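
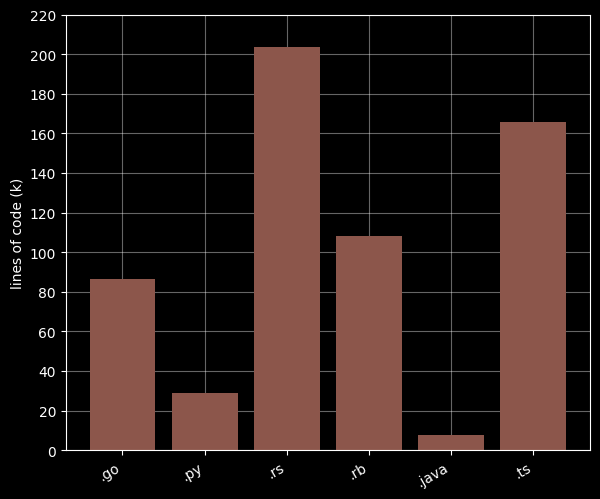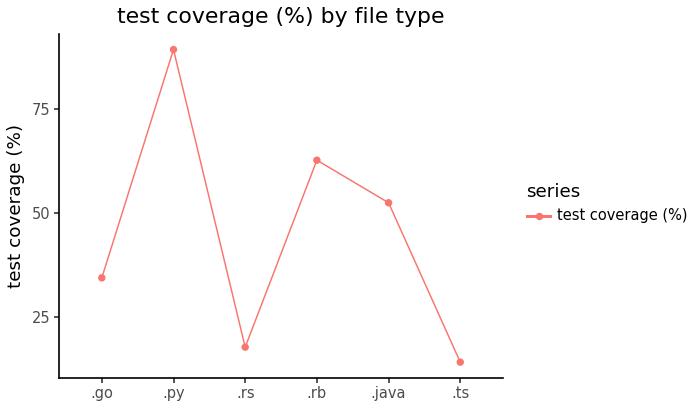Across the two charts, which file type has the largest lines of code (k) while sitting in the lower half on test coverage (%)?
Chart 2 median test coverage (%) ≈ 40; below-median file types: .go, .rs, .ts. Among those, .rs has the highest lines of code (k) (≈ 200).

.rs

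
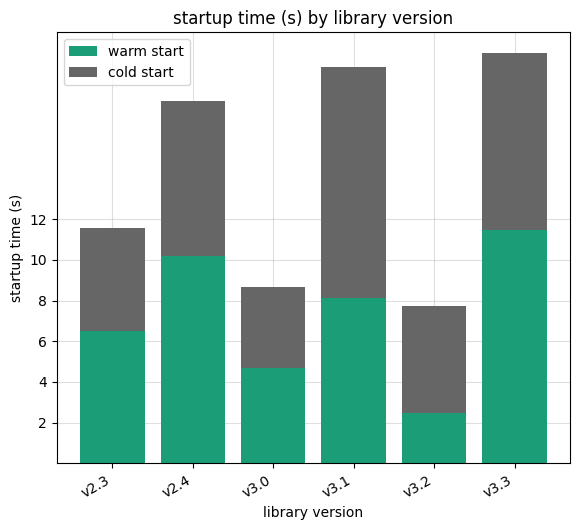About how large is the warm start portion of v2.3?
warm start top ≈ 6, bottom ≈ 0; segment ≈ 6.

≈ 6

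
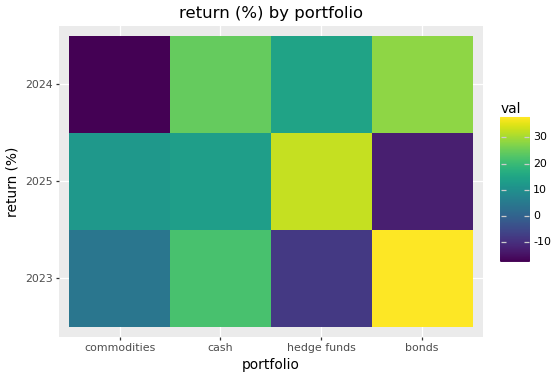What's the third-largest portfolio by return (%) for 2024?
Top 4 for 2024: bonds ≈ 30, cash ≈ 25, hedge funds ≈ 15, commodities ≈ -15.

hedge funds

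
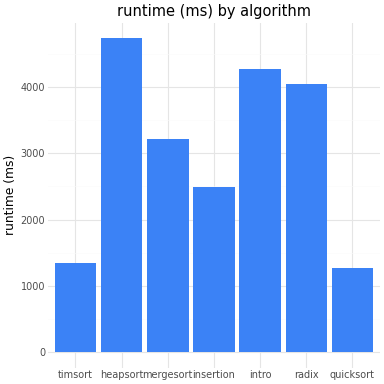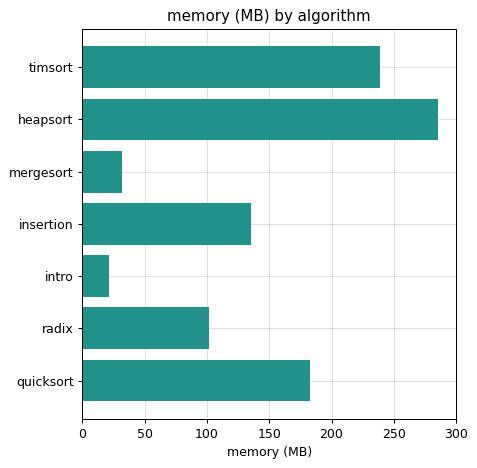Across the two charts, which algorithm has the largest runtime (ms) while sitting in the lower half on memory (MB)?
Chart 2 median memory (MB) ≈ 150; below-median algorithms: mergesort, intro, radix. Among those, intro has the highest runtime (ms) (≈ 4500).

intro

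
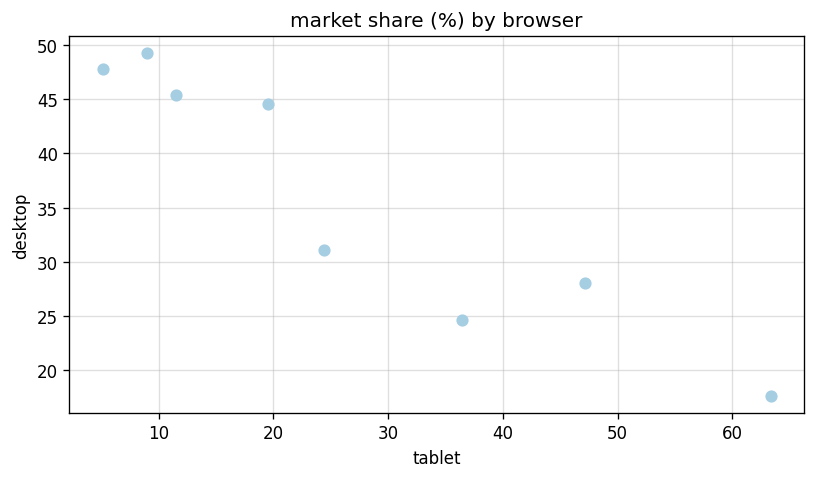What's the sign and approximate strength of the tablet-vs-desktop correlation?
Points are negatively correlated; strong (|r| ≈ 0.9).

negative, strong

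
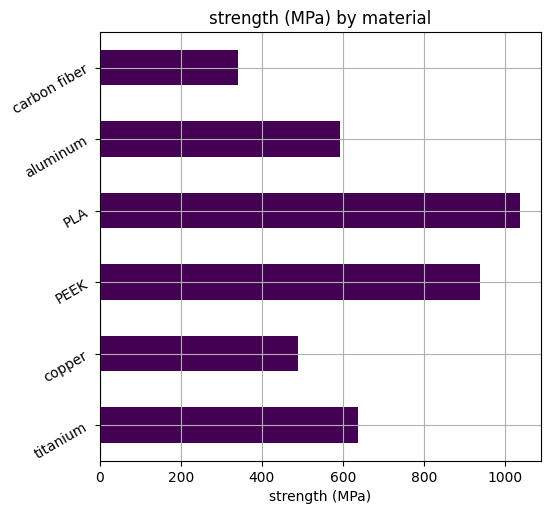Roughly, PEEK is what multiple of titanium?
≈ 1.5×

PEEK ≈ 900, titanium ≈ 600; 900/600 ≈ 1.5.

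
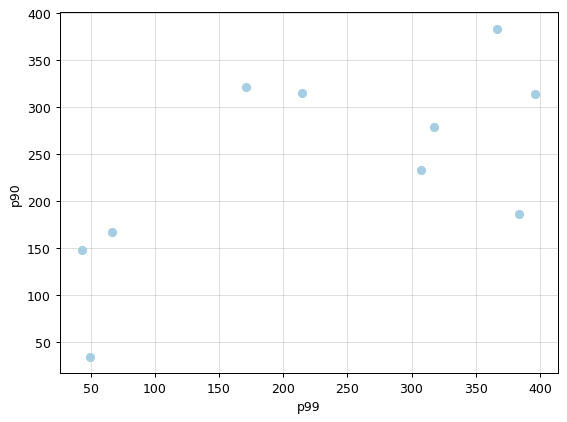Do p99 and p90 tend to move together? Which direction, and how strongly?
Points are positively correlated; moderate (|r| ≈ 0.6).

positive, moderate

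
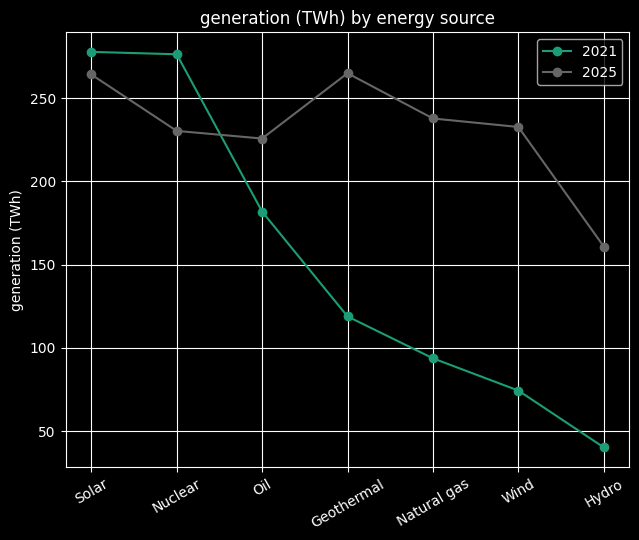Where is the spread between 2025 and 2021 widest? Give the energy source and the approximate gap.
Wind, ≈ 160 TWh

Wind: 2025 ≈ 240, 2021 ≈ 80 → gap ≈ 160. Next-largest (Geothermal) is only ≈ 140.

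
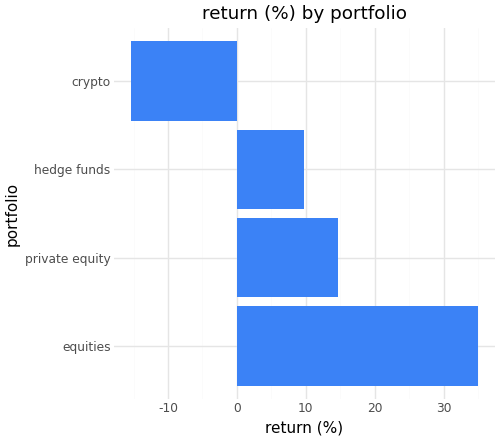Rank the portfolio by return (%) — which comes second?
Top 3: equities ≈ 35, private equity ≈ 15, hedge funds ≈ 10.

private equity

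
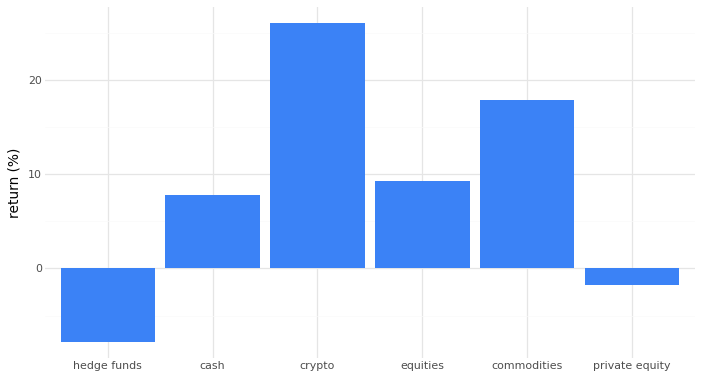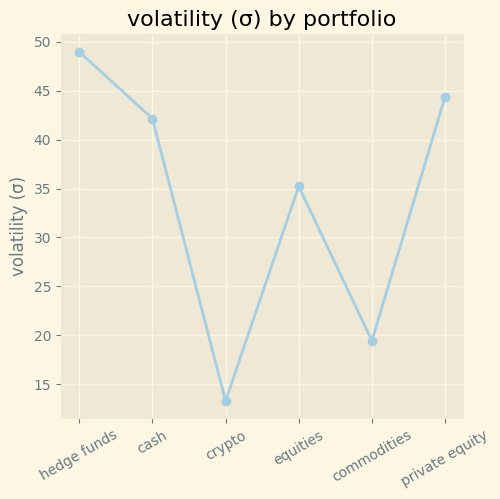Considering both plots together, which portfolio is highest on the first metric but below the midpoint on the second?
Chart 2 median volatility (σ) ≈ 40; below-median portfolios: crypto, equities, commodities. Among those, crypto has the highest return (%) (≈ 25).

crypto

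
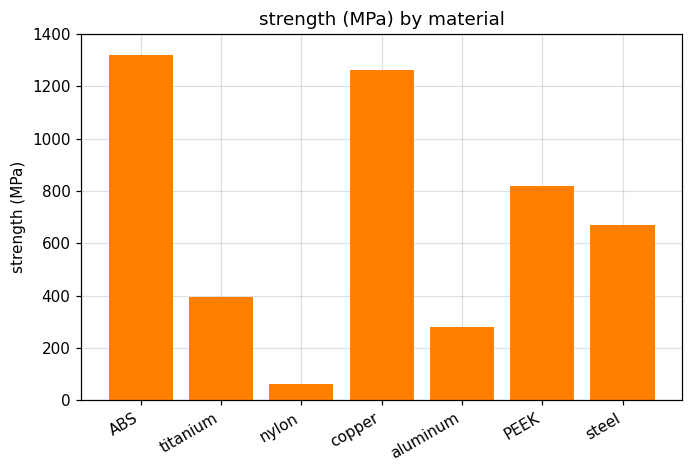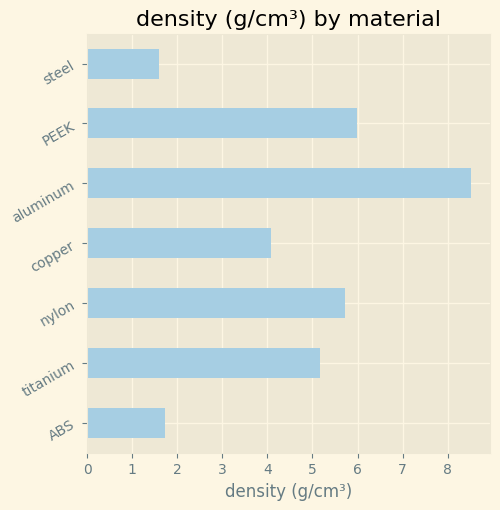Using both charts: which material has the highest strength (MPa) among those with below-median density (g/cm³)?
ABS

Chart 2 median density (g/cm³) ≈ 5; below-median materials: ABS, copper, steel. Among those, ABS has the highest strength (MPa) (≈ 1400).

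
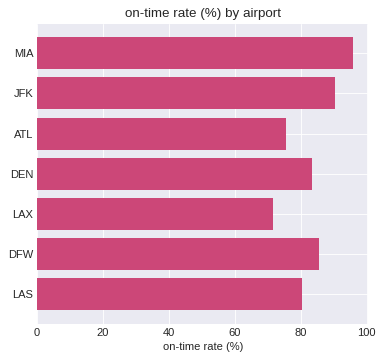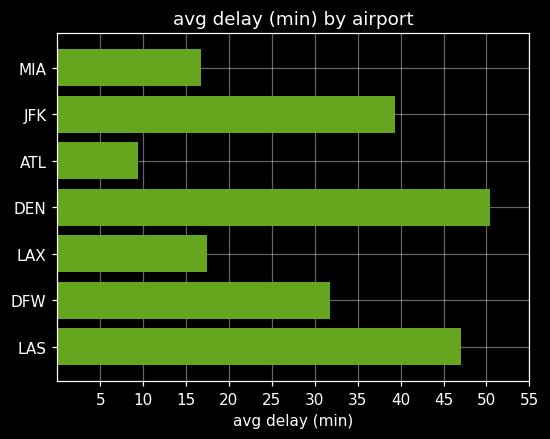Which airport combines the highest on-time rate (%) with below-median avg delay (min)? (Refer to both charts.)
Chart 2 median avg delay (min) ≈ 30; below-median airports: MIA, ATL, LAX. Among those, MIA has the highest on-time rate (%) (≈ 100).

MIA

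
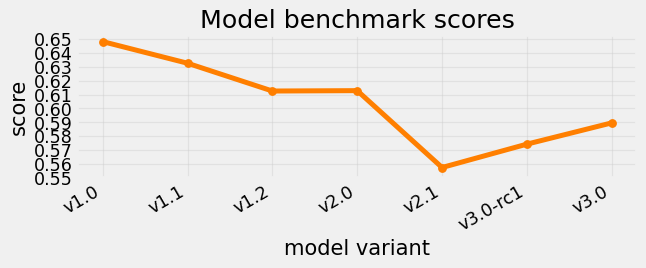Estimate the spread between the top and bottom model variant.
≈ 0.09

Max v1.0 ≈ 0.65, min v2.1 ≈ 0.56; range ≈ 0.09.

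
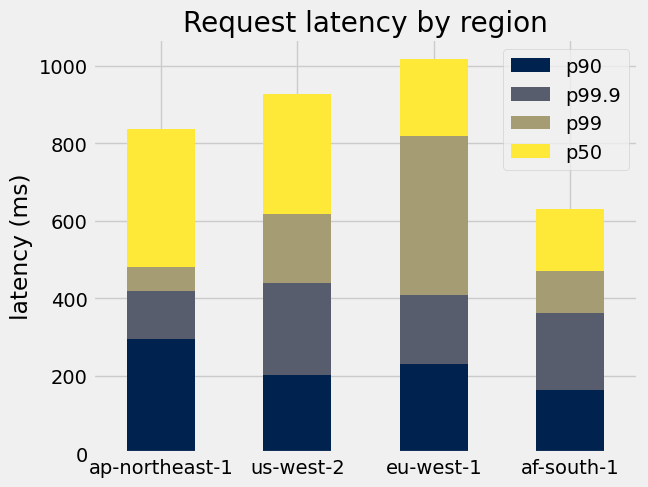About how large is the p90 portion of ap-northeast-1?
≈ 300

p90 top ≈ 300, bottom ≈ 0; segment ≈ 300.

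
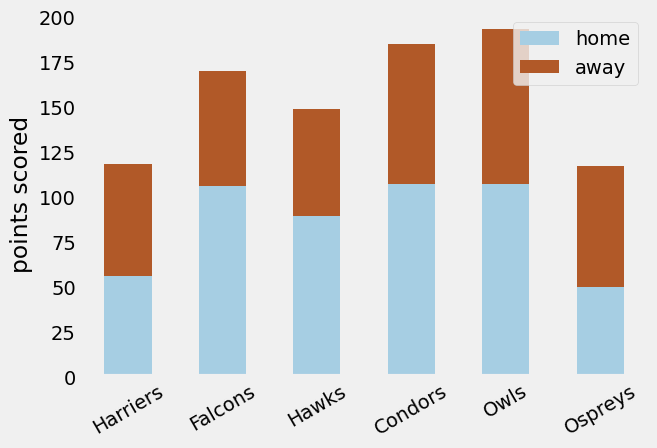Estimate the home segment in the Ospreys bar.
≈ 40

home top ≈ 40, bottom ≈ 0; segment ≈ 40.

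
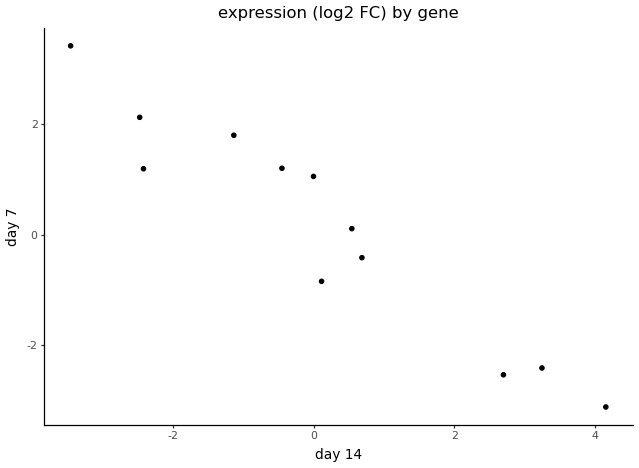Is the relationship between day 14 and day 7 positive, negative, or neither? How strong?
negative, strong

Points are negatively correlated; strong (|r| ≈ 1.0).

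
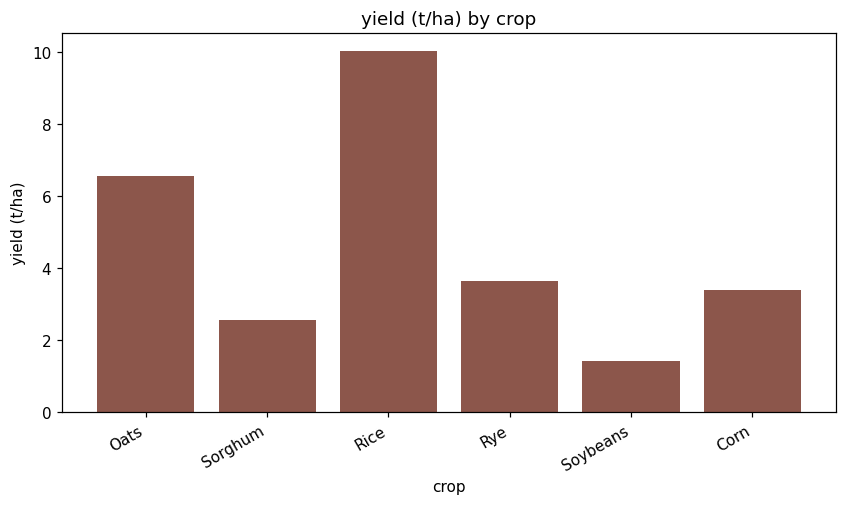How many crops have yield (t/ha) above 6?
Above 6: Oats, Rice.

2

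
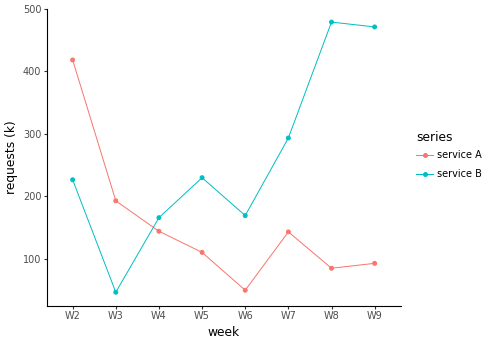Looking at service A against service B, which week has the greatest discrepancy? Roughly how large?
W8: service A ≈ 100, service B ≈ 500 → gap ≈ 400. Next-largest (W9) is only ≈ 350.

W8, ≈ 400 k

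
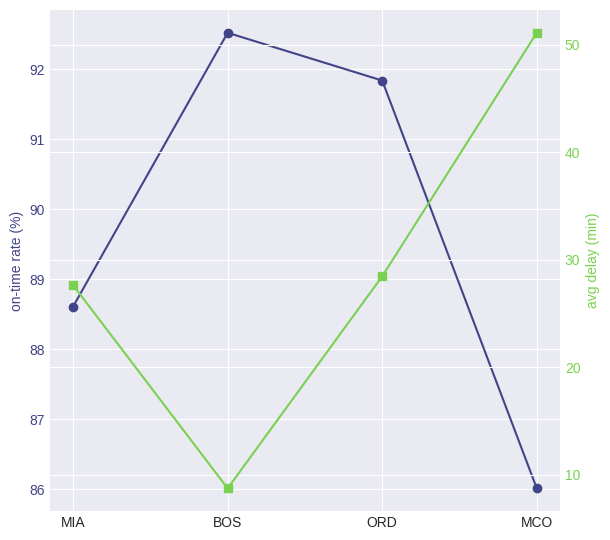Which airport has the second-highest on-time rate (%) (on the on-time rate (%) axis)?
ORD

Top 3 (on the on-time rate (%) axis): BOS ≈ 93, ORD ≈ 92, MIA ≈ 89.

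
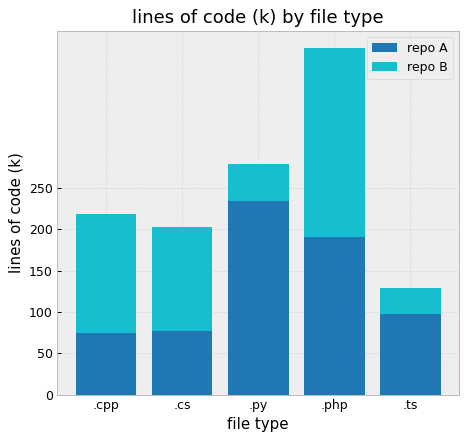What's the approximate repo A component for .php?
repo A top ≈ 200, bottom ≈ 0; segment ≈ 200.

≈ 200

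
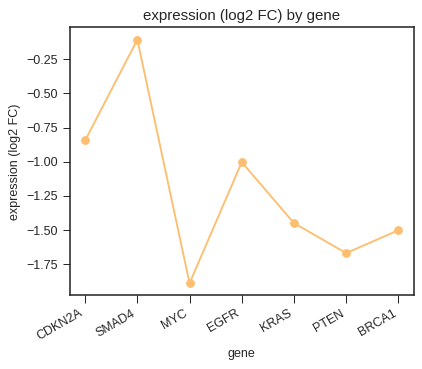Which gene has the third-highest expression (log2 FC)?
EGFR

Top 4: SMAD4 ≈ -0.2, CDKN2A ≈ -0.8, EGFR ≈ -1.0, KRAS ≈ -1.4.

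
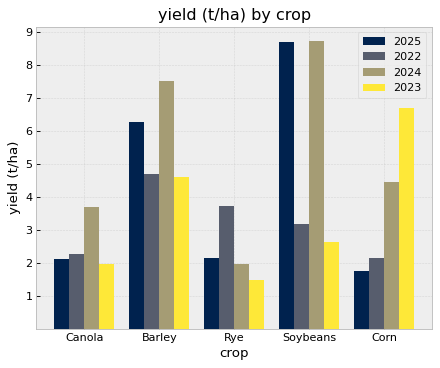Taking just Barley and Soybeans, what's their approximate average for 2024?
(8 + 9) / 2 ≈ 8.

≈ 8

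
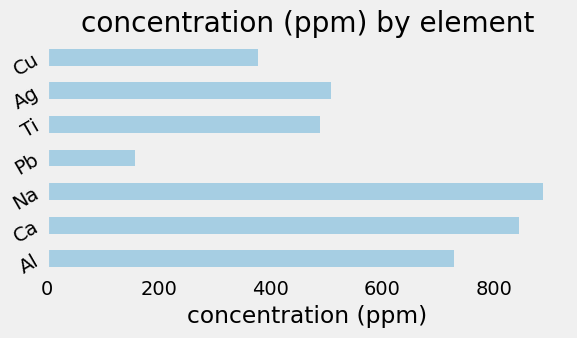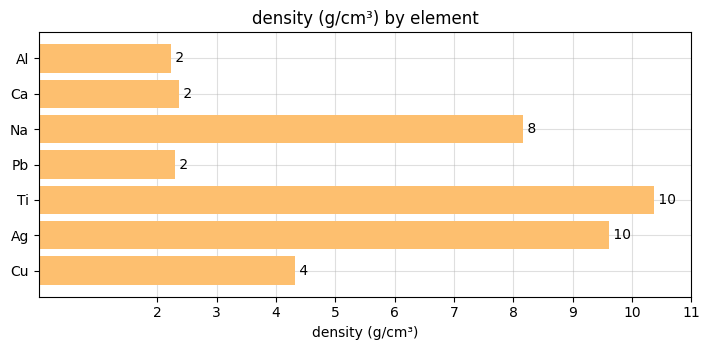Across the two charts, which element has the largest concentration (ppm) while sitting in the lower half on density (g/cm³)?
Ca

Chart 2 median density (g/cm³) ≈ 4; below-median elements: Al, Ca, Pb. Among those, Ca has the highest concentration (ppm) (≈ 800).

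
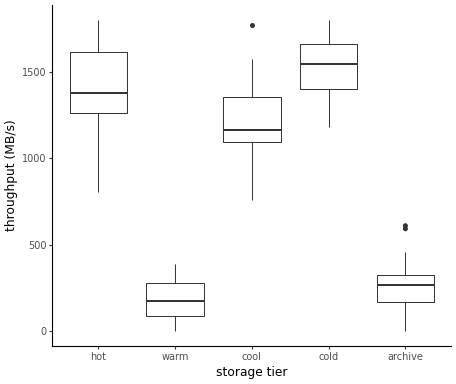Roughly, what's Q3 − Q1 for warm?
Q3 ≈ 200, Q1 ≈ 0; IQR ≈ 200.

≈ 200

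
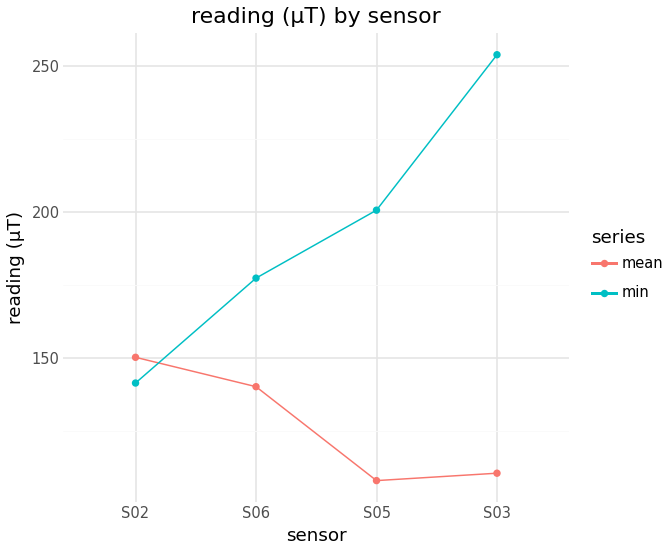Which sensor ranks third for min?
Top 4 for min: S03 ≈ 260, S05 ≈ 200, S06 ≈ 180, S02 ≈ 140.

S06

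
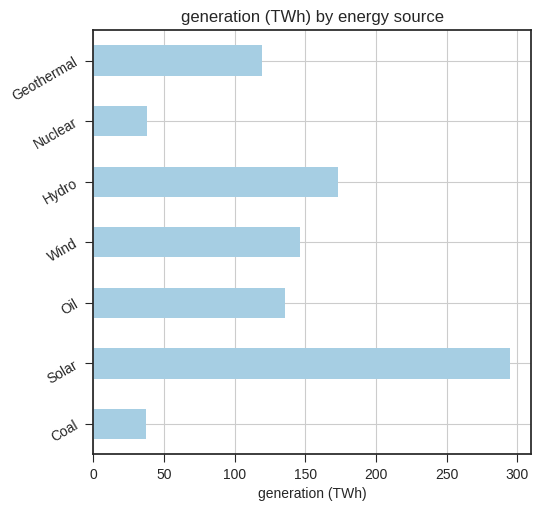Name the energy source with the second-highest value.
Top 3: Solar ≈ 300, Hydro ≈ 175, Wind ≈ 150.

Hydro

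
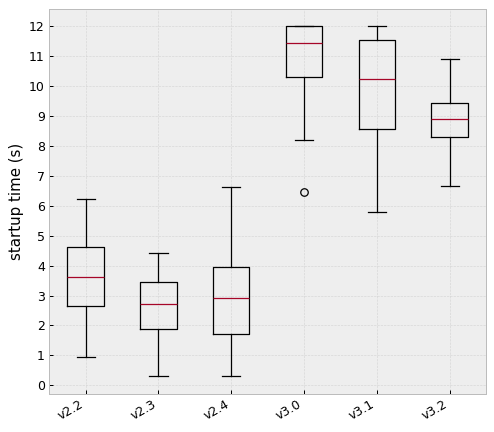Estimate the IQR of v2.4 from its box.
Q3 ≈ 4, Q1 ≈ 2; IQR ≈ 2.

≈ 2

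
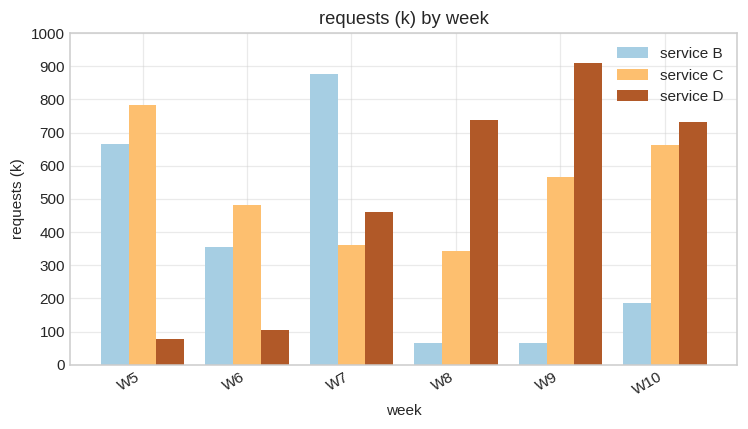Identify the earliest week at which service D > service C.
W6: service D ≈ 100 vs service C ≈ 500 (not yet); W7: service D ≈ 500 vs service C ≈ 400 (first crossover).

W7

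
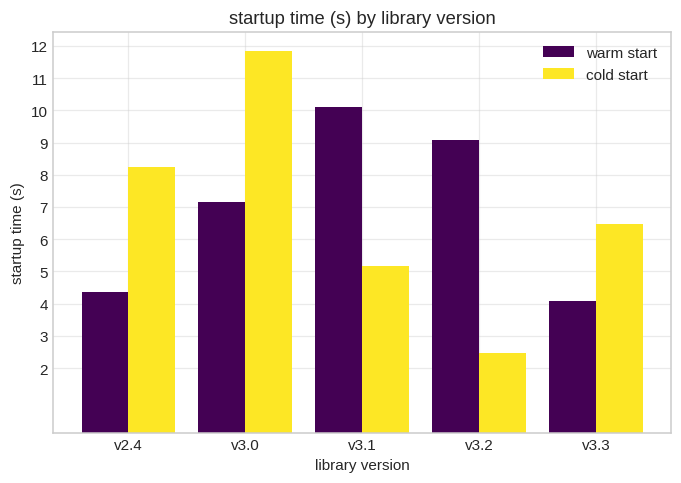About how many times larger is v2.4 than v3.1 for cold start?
≈ 1.6×

v2.4 ≈ 8, v3.1 ≈ 5; 8/5 ≈ 1.6.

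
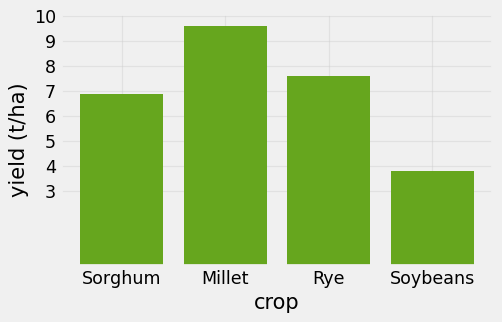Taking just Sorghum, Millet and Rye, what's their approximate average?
(7 + 10 + 8) / 3 ≈ 8.

≈ 8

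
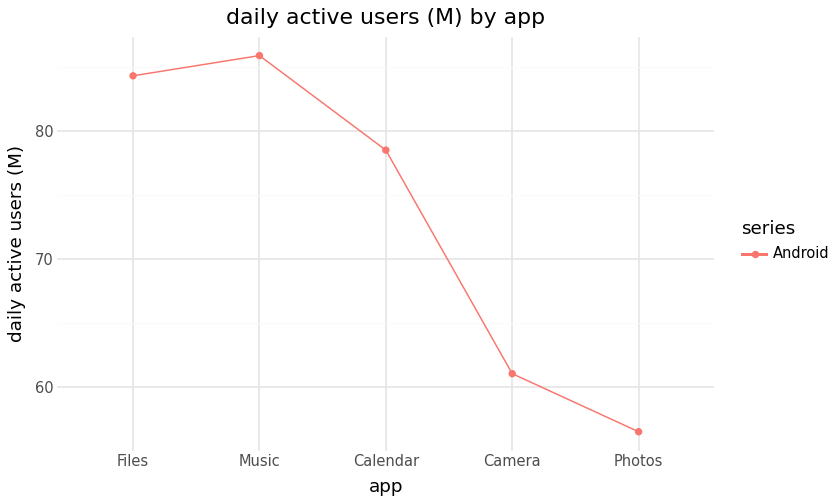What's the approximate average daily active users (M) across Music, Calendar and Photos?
(85 + 80 + 55) / 3 ≈ 73.

≈ 73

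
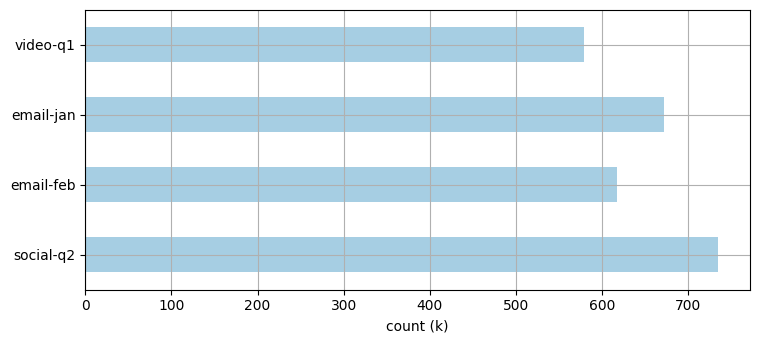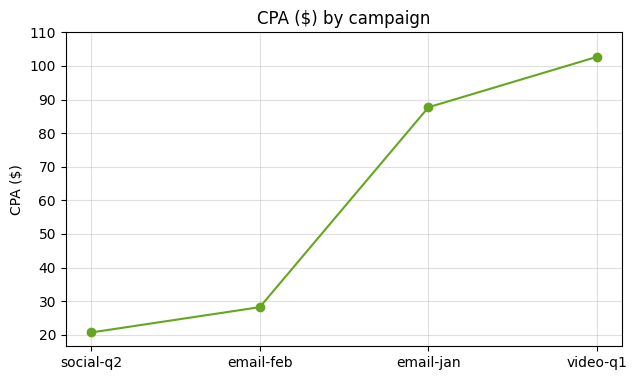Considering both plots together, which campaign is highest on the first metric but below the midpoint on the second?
Chart 2 median CPA ($) ≈ 60; below-median campaigns: social-q2, email-feb. Among those, social-q2 has the highest count (k) (≈ 700).

social-q2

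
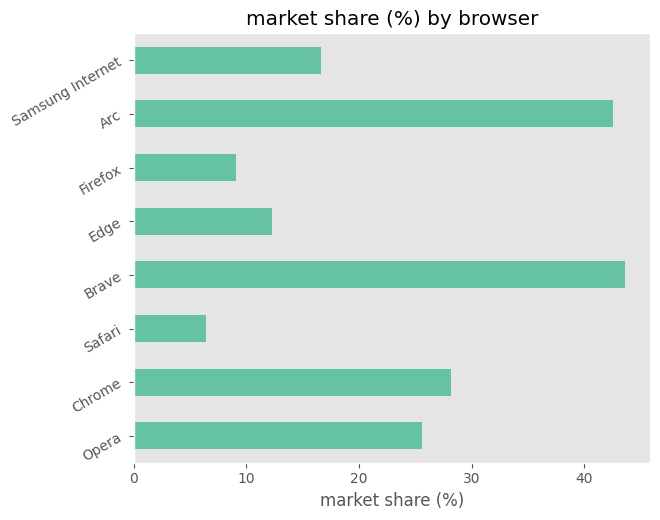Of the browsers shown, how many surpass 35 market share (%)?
2

Above 35: Brave, Arc.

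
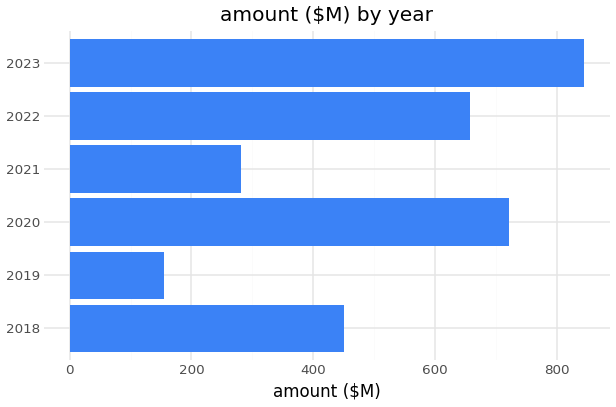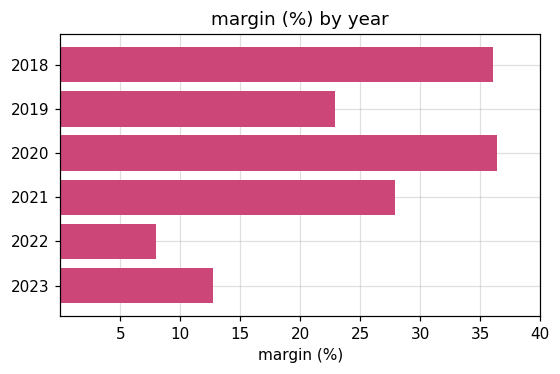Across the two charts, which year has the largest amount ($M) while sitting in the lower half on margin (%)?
Chart 2 median margin (%) ≈ 25; below-median years: 2019, 2022, 2023. Among those, 2023 has the highest amount ($M) (≈ 800).

2023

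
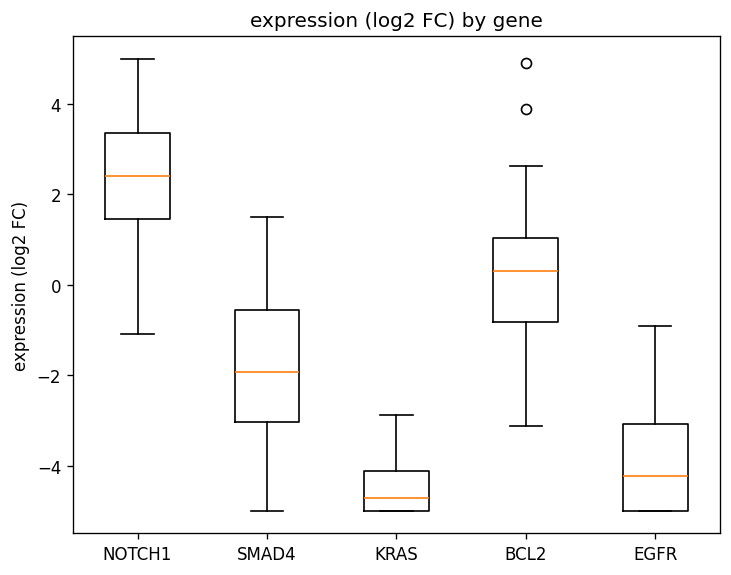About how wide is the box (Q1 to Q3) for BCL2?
≈ 2

Q3 ≈ 1, Q1 ≈ -1; IQR ≈ 2.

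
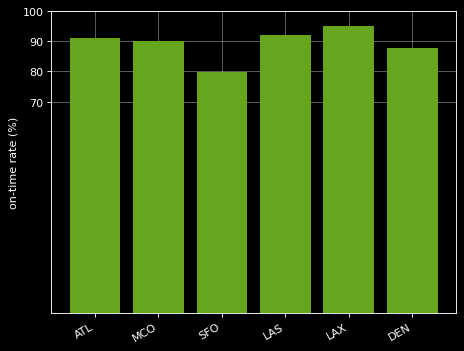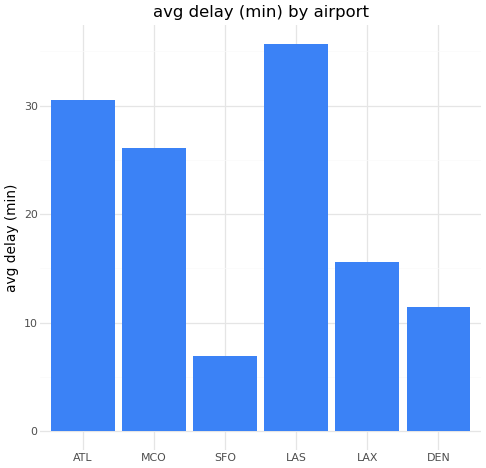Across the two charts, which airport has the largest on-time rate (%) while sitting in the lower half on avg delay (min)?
LAX

Chart 2 median avg delay (min) ≈ 20; below-median airports: SFO, LAX, DEN. Among those, LAX has the highest on-time rate (%) (≈ 100).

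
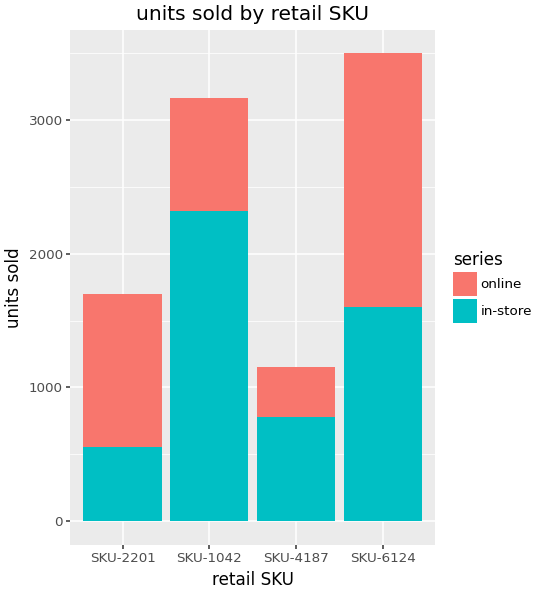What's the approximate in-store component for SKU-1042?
≈ 2500

in-store top ≈ 2500, bottom ≈ 0; segment ≈ 2500.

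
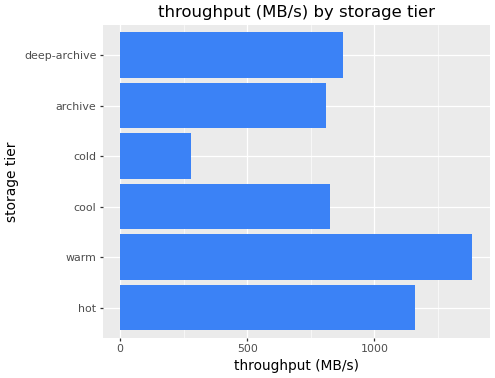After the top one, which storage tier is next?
Top 3: warm ≈ 1400, hot ≈ 1200, deep-archive ≈ 800.

hot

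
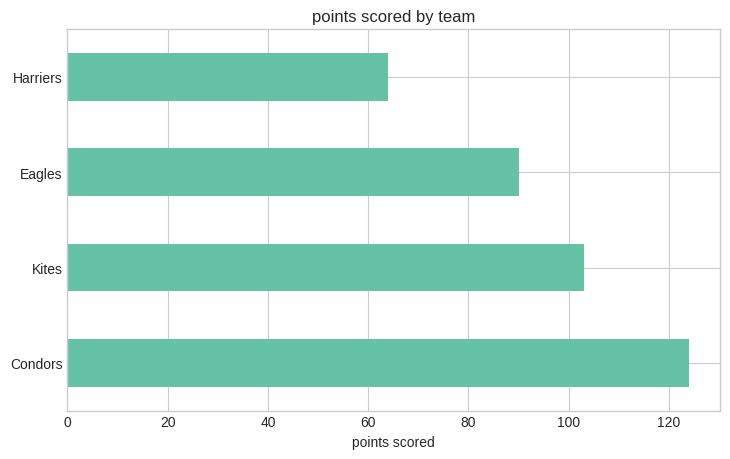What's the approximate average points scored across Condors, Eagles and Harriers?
(120 + 80 + 60) / 3 ≈ 87.

≈ 87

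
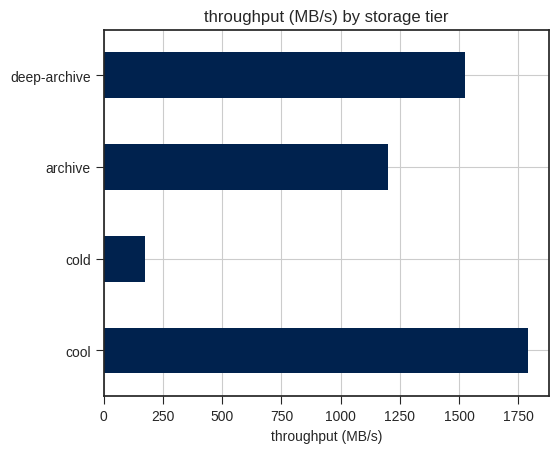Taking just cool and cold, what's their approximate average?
≈ 1000

(1800 + 200) / 2 ≈ 1000.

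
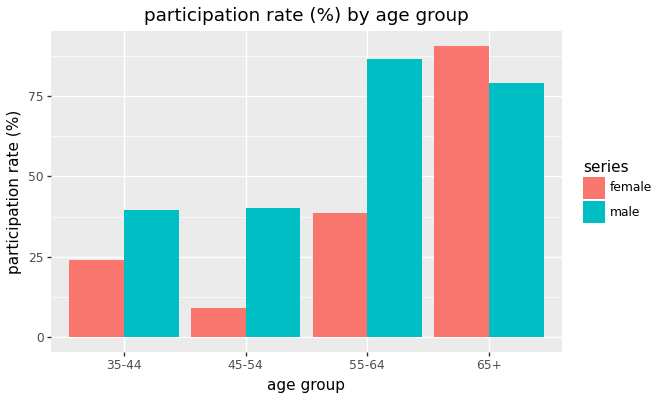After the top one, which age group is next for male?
65+

Top 3 for male: 55-64 ≈ 90, 65+ ≈ 80, 45-54 ≈ 40.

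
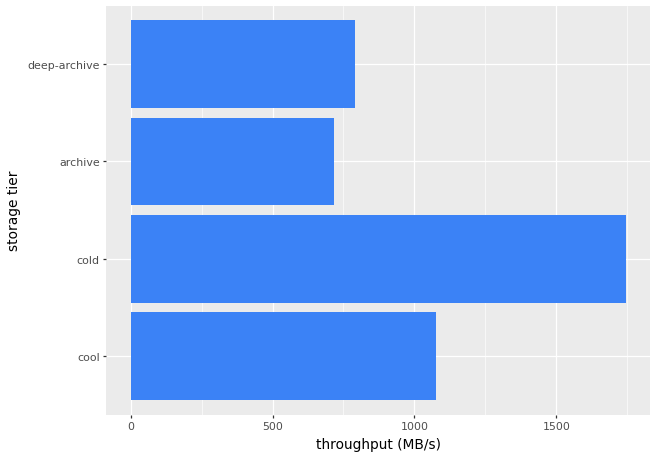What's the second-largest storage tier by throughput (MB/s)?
Top 3: cold ≈ 1800, cool ≈ 1000, deep-archive ≈ 800.

cool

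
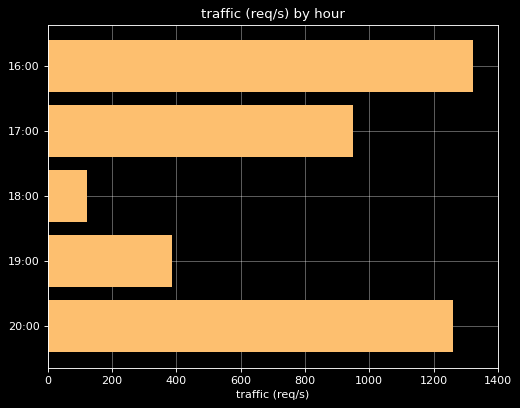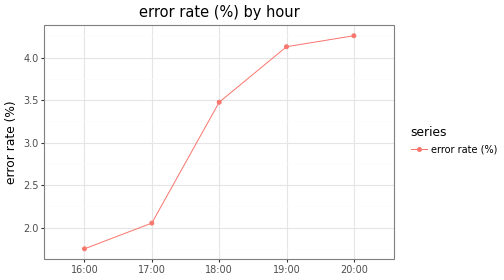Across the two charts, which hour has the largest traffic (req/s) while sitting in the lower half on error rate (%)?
Chart 2 median error rate (%) ≈ 3.5; below-median hours: 16:00, 17:00. Among those, 16:00 has the highest traffic (req/s) (≈ 1400).

16:00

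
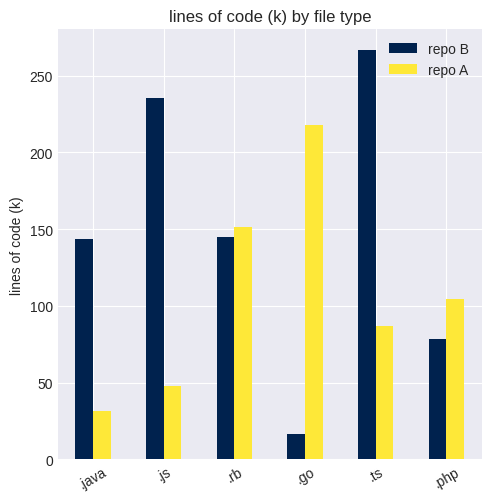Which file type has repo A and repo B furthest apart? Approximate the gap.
.go, ≈ 200 k

.go: repo A ≈ 225, repo B ≈ 25 → gap ≈ 200. Next-largest (.js) is only ≈ 175.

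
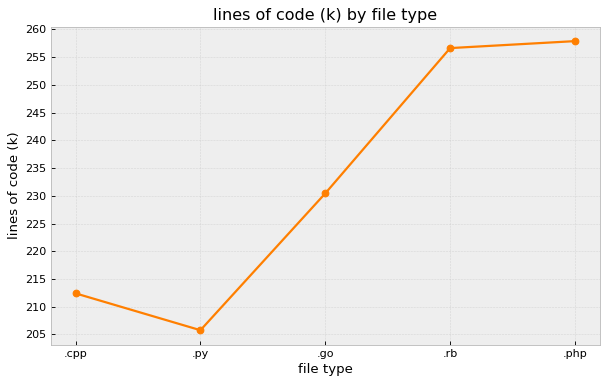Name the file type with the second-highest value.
Top 3: .php ≈ 260, .rb ≈ 255, .go ≈ 230.

.rb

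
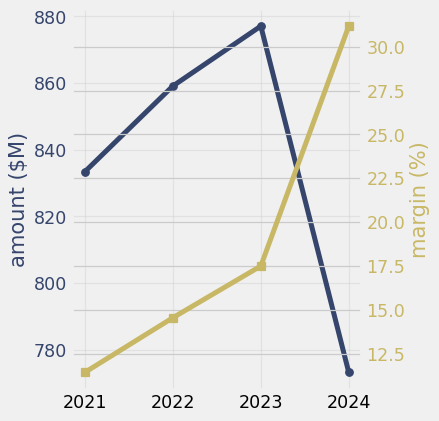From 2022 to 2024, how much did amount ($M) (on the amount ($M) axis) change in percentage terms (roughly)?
2022 ≈ 860, 2024 ≈ 770; (770 − 860) / 860 ≈ -10.5%.

≈ -10.5%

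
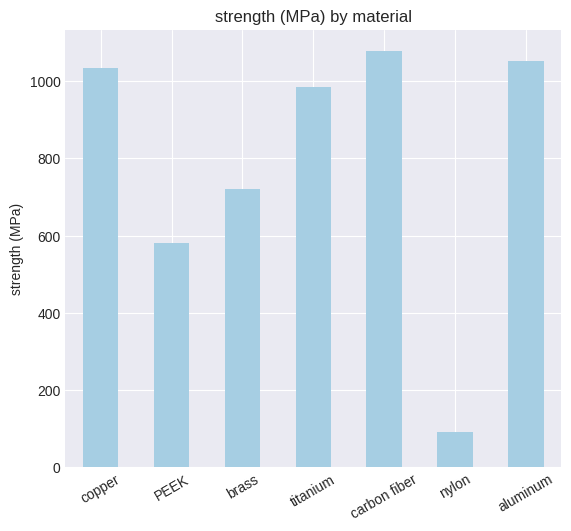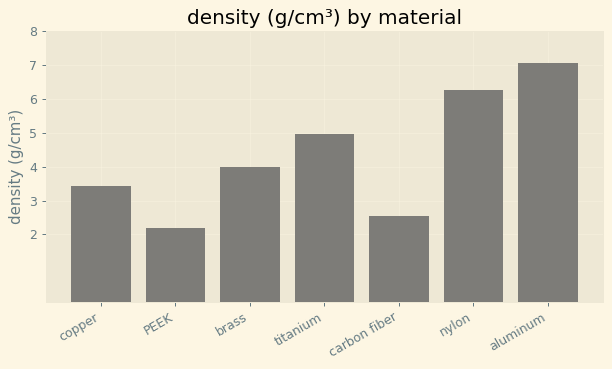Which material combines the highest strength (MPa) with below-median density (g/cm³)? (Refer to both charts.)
Chart 2 median density (g/cm³) ≈ 4; below-median materials: copper, PEEK, carbon fiber. Among those, carbon fiber has the highest strength (MPa) (≈ 1100).

carbon fiber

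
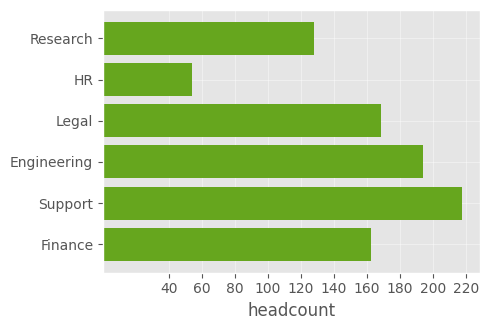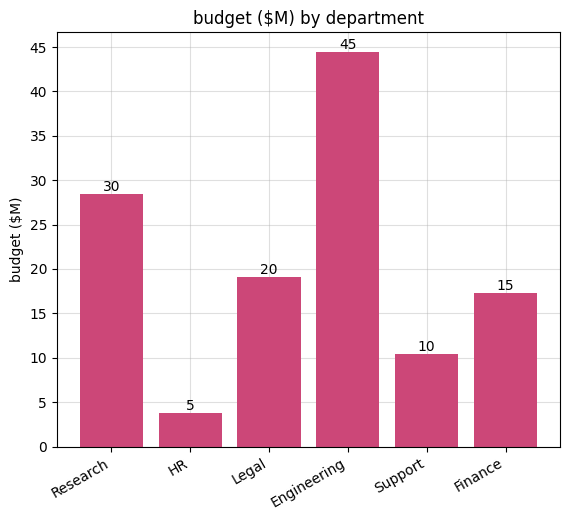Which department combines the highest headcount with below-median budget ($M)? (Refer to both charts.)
Support

Chart 2 median budget ($M) ≈ 20; below-median departments: HR, Support, Finance. Among those, Support has the highest headcount (≈ 220).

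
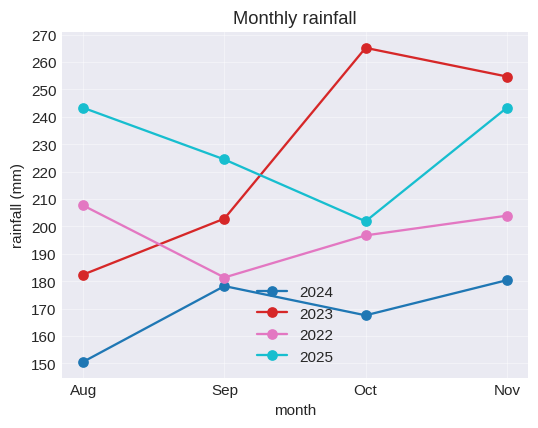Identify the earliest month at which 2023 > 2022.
Sep

Aug: 2023 ≈ 180 vs 2022 ≈ 210 (not yet); Sep: 2023 ≈ 200 vs 2022 ≈ 180 (first crossover).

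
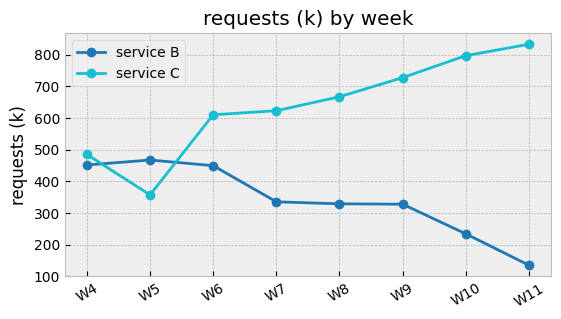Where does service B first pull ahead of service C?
W4: service B ≈ 500 vs service C ≈ 500 (not yet); W5: service B ≈ 500 vs service C ≈ 400 (first crossover).

W5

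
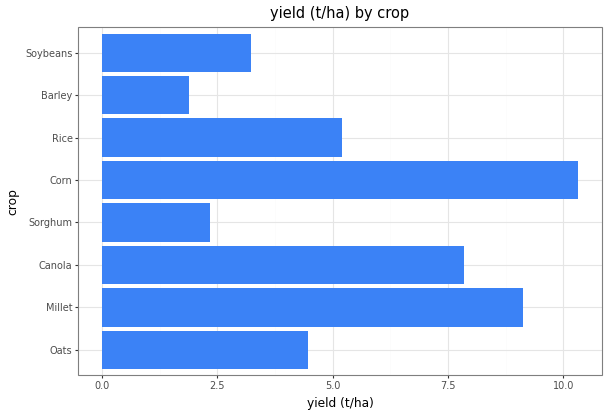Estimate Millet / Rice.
Millet ≈ 9, Rice ≈ 5; 9/5 ≈ 1.8.

≈ 1.8×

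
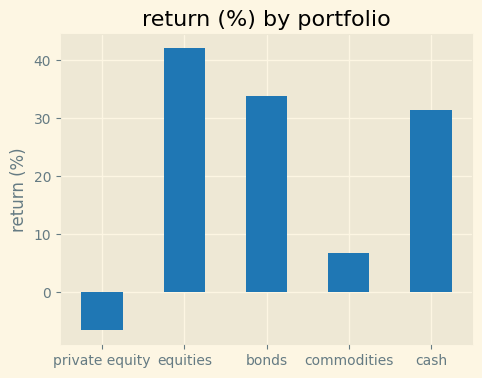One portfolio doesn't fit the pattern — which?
private equity

private equity ≈ -5; the rest sit between ≈ 5 and ≈ 40.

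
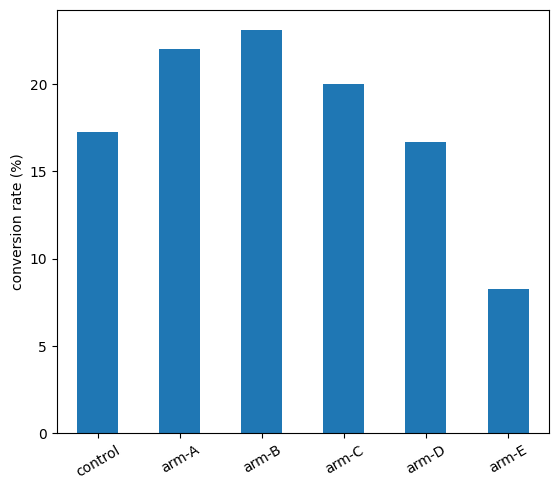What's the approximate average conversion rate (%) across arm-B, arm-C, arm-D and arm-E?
≈ 17

(24 + 20 + 16 + 8) / 4 ≈ 17.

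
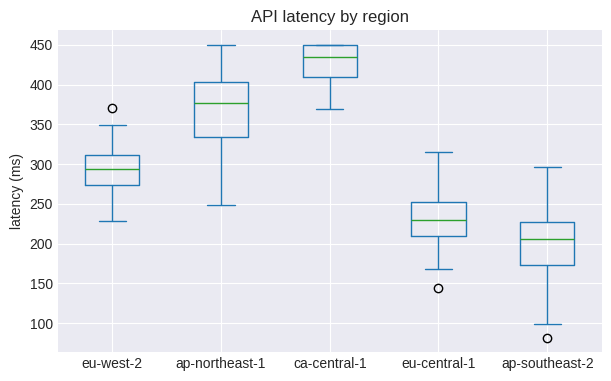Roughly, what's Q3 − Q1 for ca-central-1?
Q3 ≈ 440, Q1 ≈ 400; IQR ≈ 40.

≈ 40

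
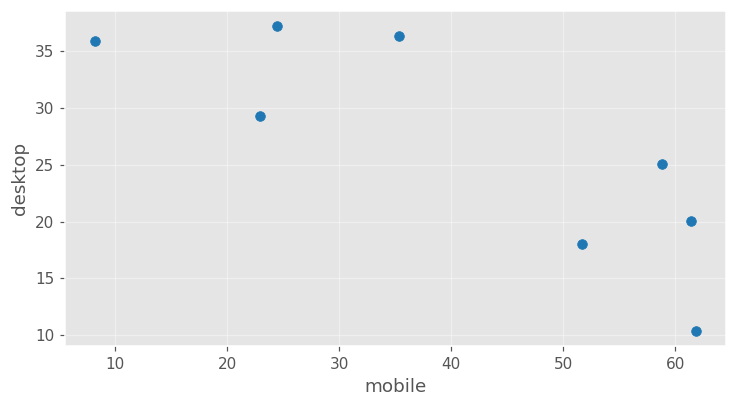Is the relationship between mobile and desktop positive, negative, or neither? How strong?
Points are negatively correlated; strong (|r| ≈ 0.8).

negative, strong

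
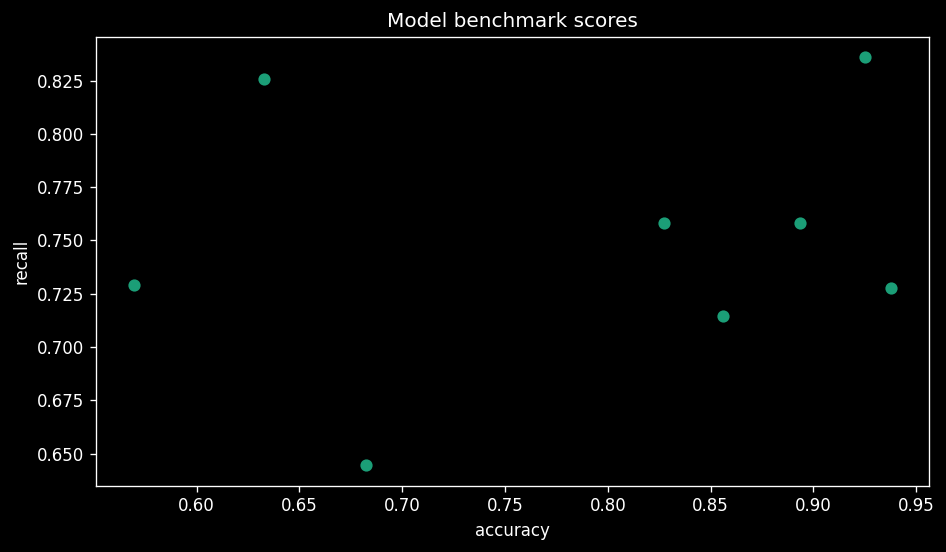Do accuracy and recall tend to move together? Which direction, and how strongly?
Points are roughly uncorrelated; weak (|r| ≈ 0.2).

no clear correlation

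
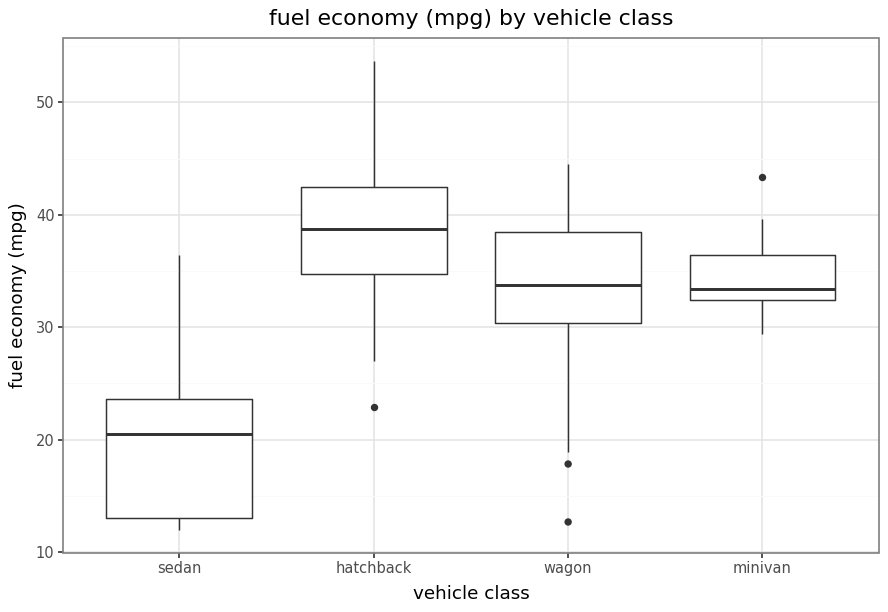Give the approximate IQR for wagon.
Q3 ≈ 38, Q1 ≈ 30; IQR ≈ 8.

≈ 8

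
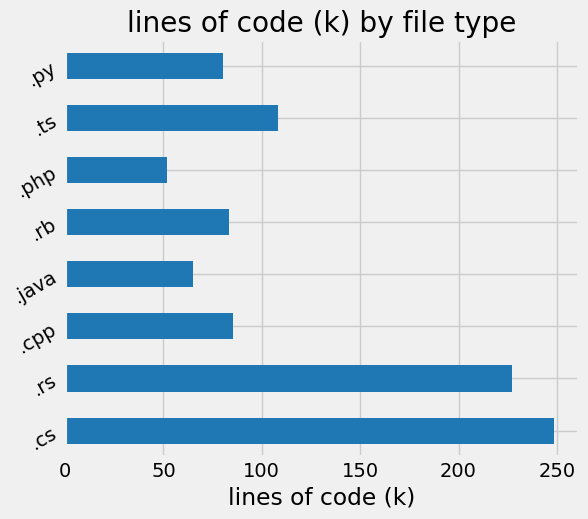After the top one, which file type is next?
.rs

Top 3: .cs ≈ 250, .rs ≈ 225, .ts ≈ 100.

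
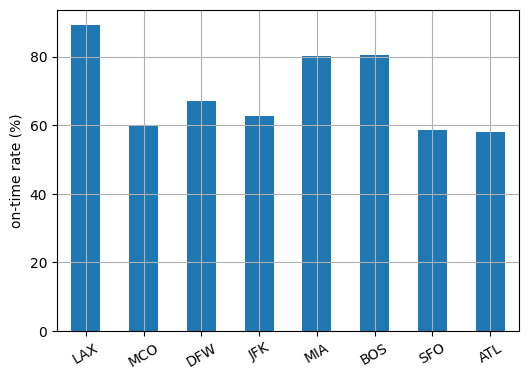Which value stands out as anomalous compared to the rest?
LAX ≈ 90; the rest sit between ≈ 60 and ≈ 80.

LAX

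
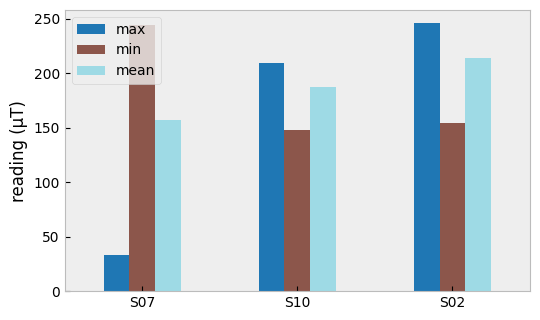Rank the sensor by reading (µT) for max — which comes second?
S10

Top 3 for max: S02 ≈ 250, S10 ≈ 200, S07 ≈ 25.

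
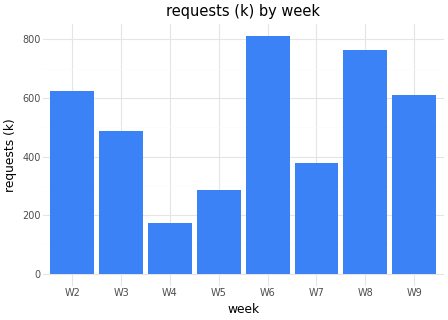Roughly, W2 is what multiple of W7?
W2 ≈ 600, W7 ≈ 400; 600/400 ≈ 1.5.

≈ 1.5×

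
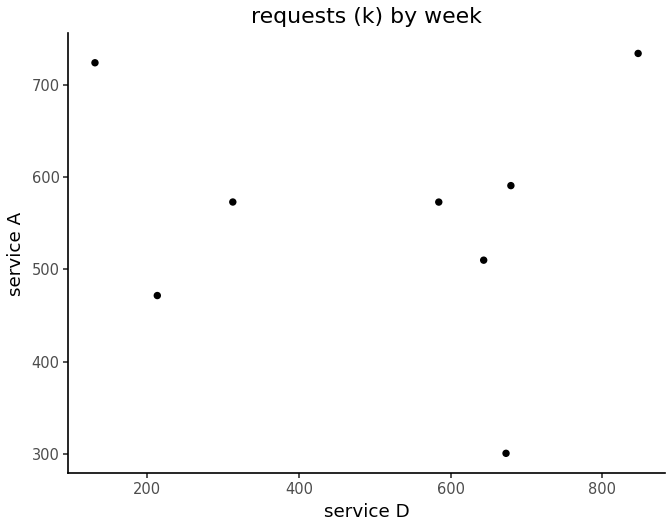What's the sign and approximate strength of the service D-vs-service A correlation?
no clear correlation

Points are roughly uncorrelated; weak (|r| ≈ 0.1).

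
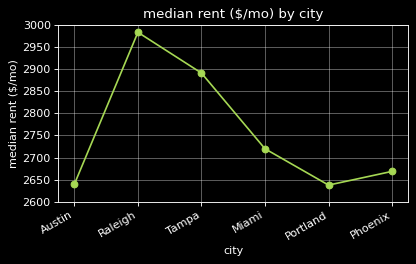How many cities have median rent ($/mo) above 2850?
2

Above 2850: Raleigh, Tampa.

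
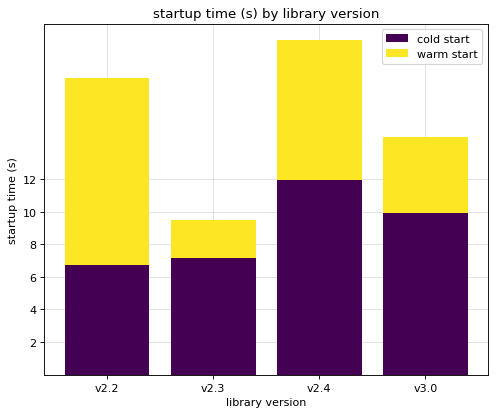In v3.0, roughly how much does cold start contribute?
≈ 10

cold start top ≈ 10, bottom ≈ 0; segment ≈ 10.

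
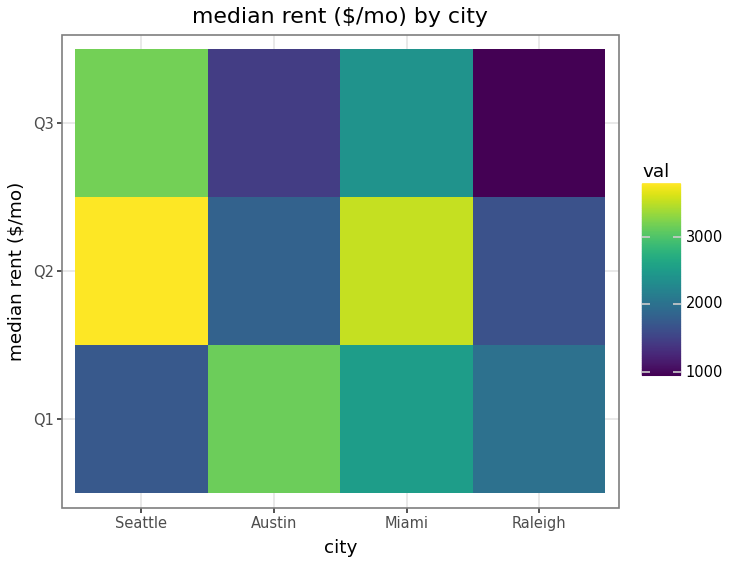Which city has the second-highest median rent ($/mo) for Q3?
Miami

Top 3 for Q3: Seattle ≈ 3000, Miami ≈ 2500, Austin ≈ 1500.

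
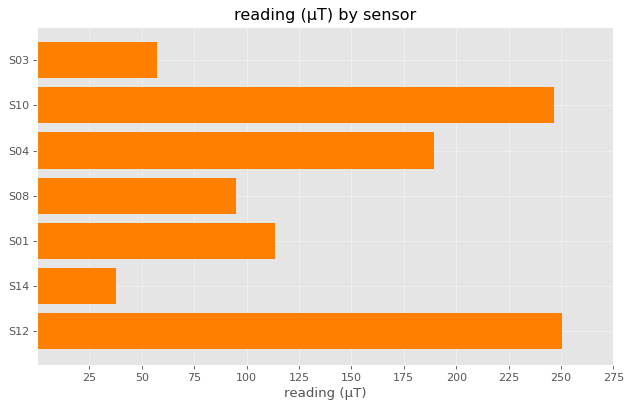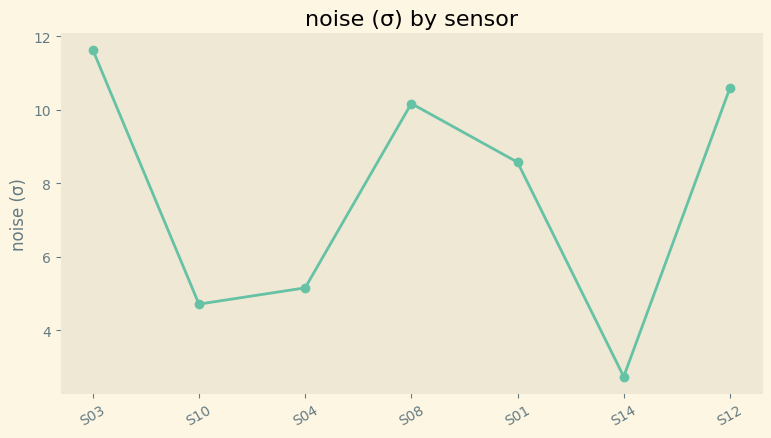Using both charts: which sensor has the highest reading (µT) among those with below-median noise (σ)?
S10

Chart 2 median noise (σ) ≈ 8; below-median sensors: S10, S04, S14. Among those, S10 has the highest reading (µT) (≈ 250).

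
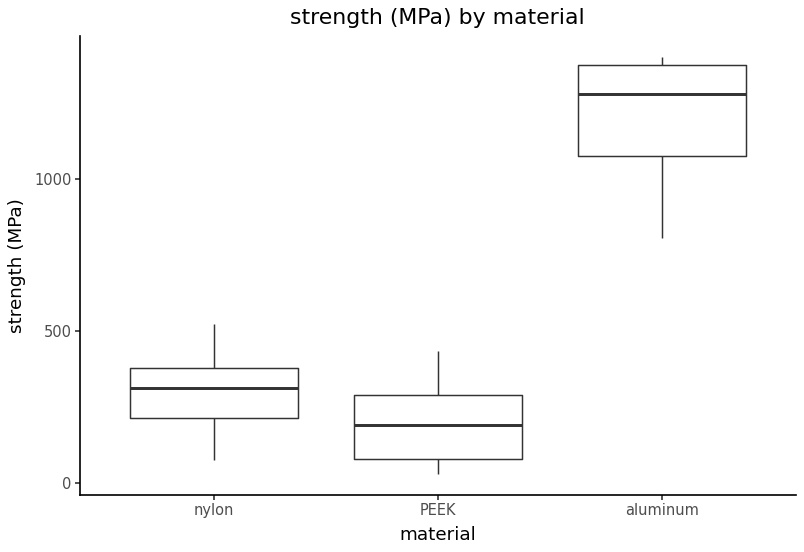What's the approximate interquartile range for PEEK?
≈ 200

Q3 ≈ 300, Q1 ≈ 100; IQR ≈ 200.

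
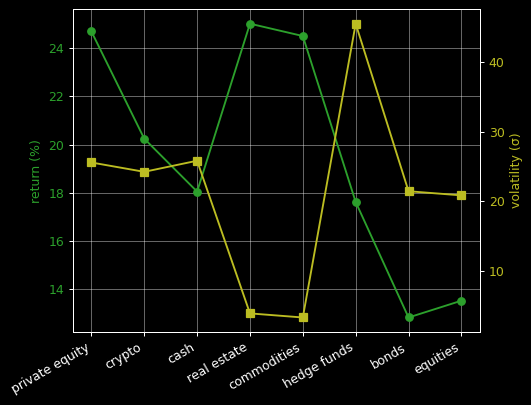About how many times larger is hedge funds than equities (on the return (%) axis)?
≈ 1.29×

hedge funds ≈ 18, equities ≈ 14; 18/14 ≈ 1.29.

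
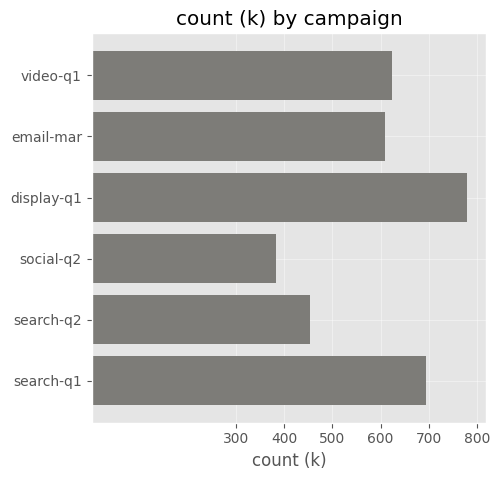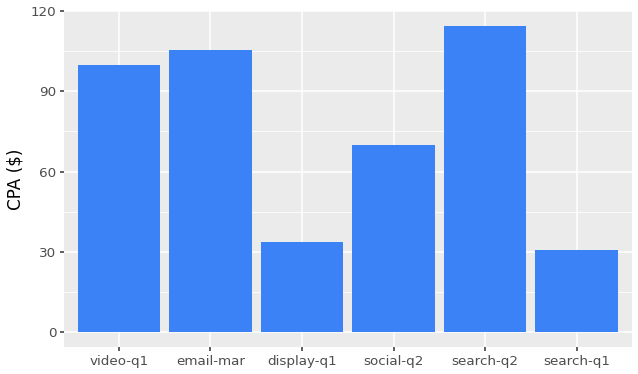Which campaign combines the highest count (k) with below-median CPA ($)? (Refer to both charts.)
display-q1

Chart 2 median CPA ($) ≈ 80; below-median campaigns: display-q1, social-q2, search-q1. Among those, display-q1 has the highest count (k) (≈ 800).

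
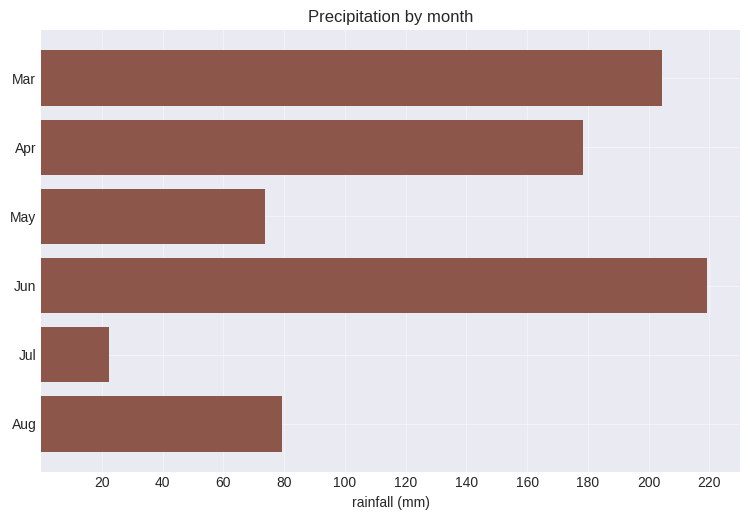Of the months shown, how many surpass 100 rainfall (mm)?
3

Above 100: Mar, Apr, Jun.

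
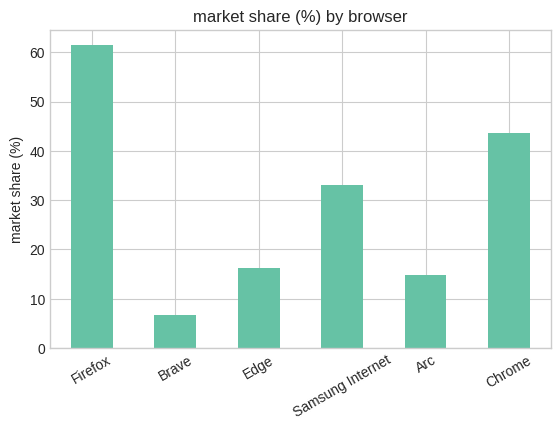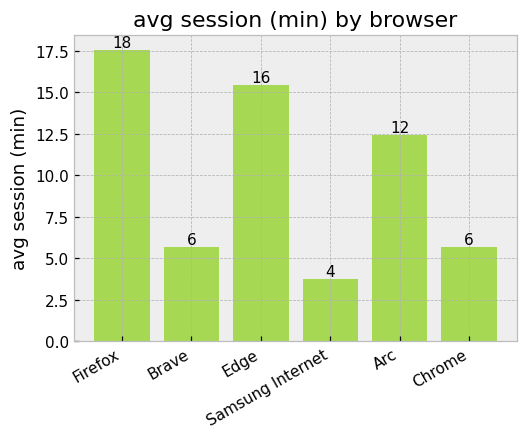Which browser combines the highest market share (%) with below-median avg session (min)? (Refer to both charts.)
Chart 2 median avg session (min) ≈ 10; below-median browsers: Brave, Samsung Internet, Chrome. Among those, Chrome has the highest market share (%) (≈ 40).

Chrome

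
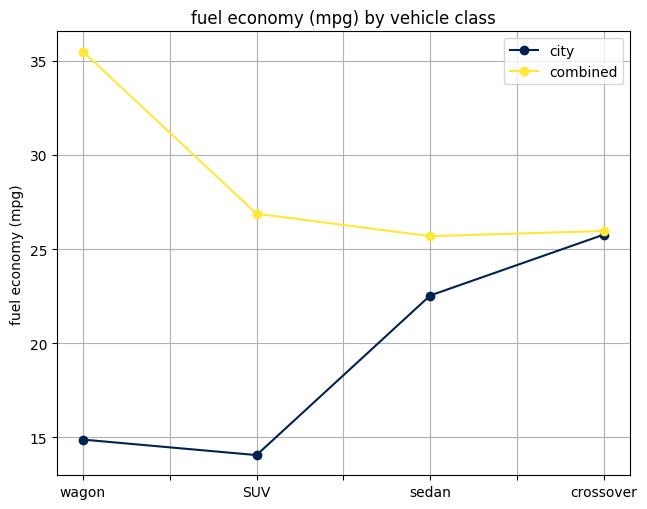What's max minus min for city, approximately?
≈ 12

Max crossover ≈ 26, min SUV ≈ 14; range ≈ 12.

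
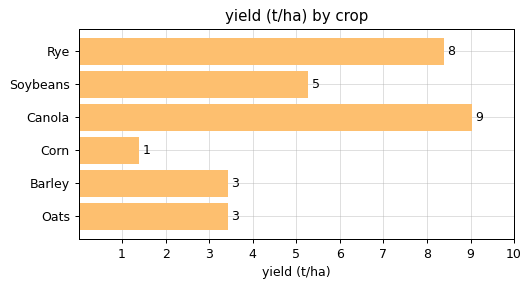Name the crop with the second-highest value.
Rye

Top 3: Canola ≈ 9, Rye ≈ 8, Soybeans ≈ 5.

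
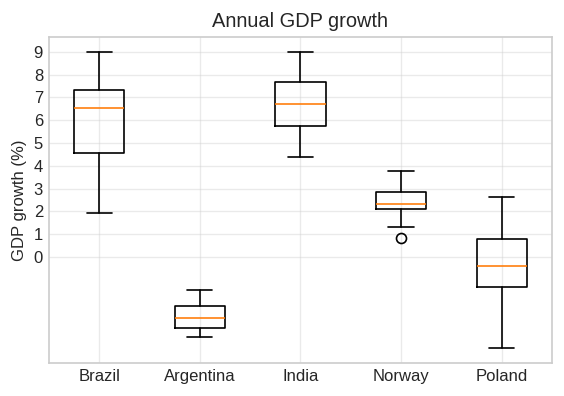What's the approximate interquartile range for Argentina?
≈ 1

Q3 ≈ -2, Q1 ≈ -3; IQR ≈ 1.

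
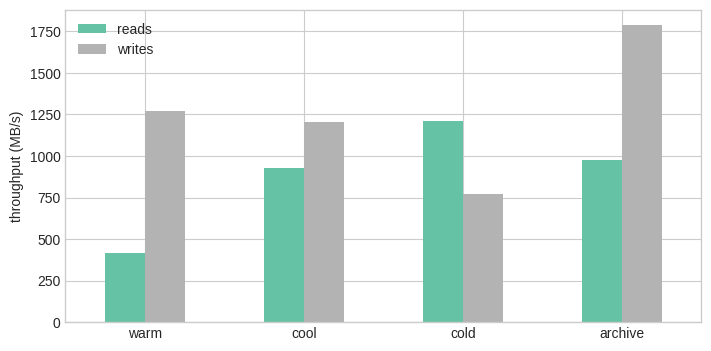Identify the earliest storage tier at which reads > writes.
cold

cool: reads ≈ 1000 vs writes ≈ 1200 (not yet); cold: reads ≈ 1200 vs writes ≈ 800 (first crossover).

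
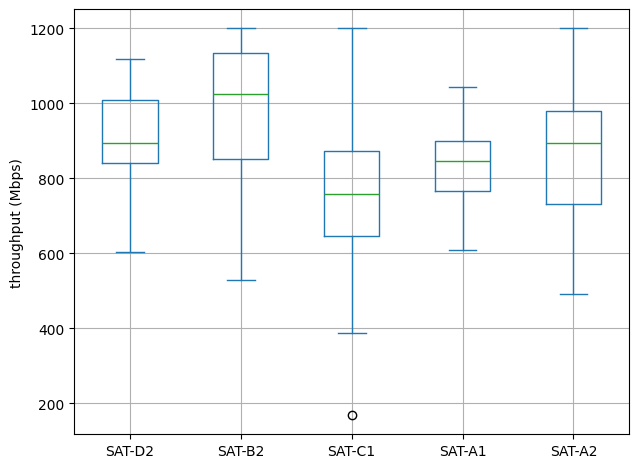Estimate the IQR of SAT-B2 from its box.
≈ 275

Q3 ≈ 1125, Q1 ≈ 850; IQR ≈ 275.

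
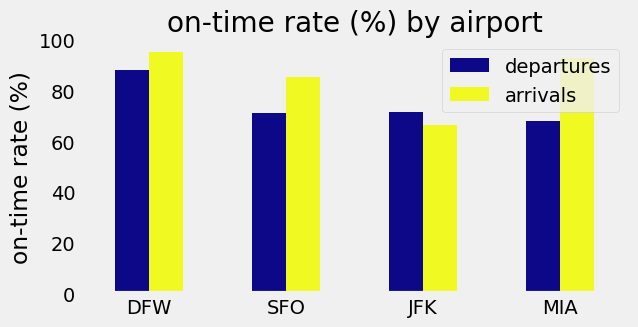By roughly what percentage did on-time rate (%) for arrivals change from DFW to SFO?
≈ -10%

DFW ≈ 100, SFO ≈ 90; (90 − 100) / 100 ≈ -10%.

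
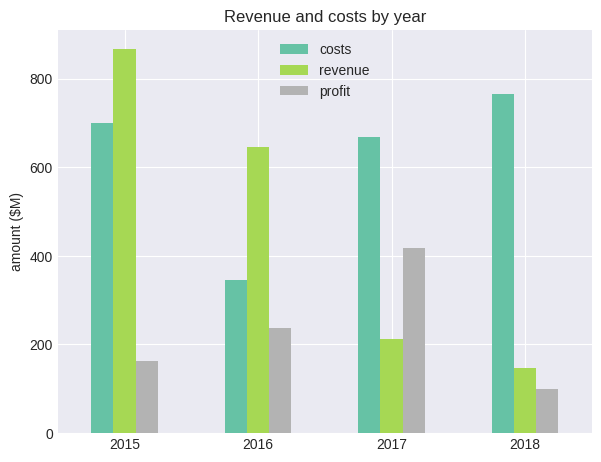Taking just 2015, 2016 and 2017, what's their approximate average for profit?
(200 + 200 + 400) / 3 ≈ 267.

≈ 267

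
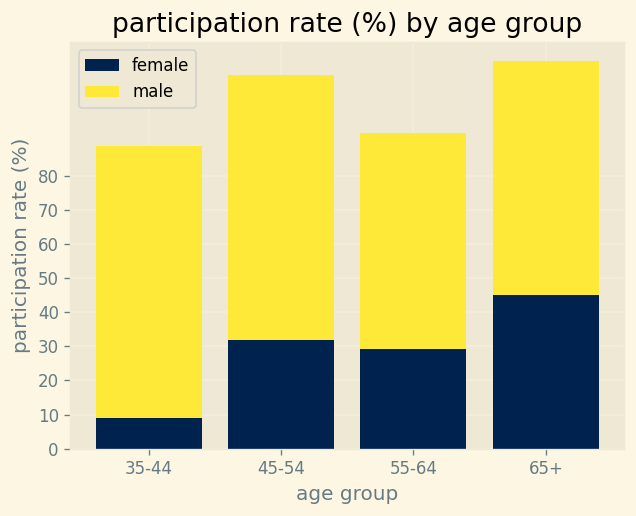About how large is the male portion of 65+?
male top ≈ 110, bottom ≈ 40; segment ≈ 70.

≈ 70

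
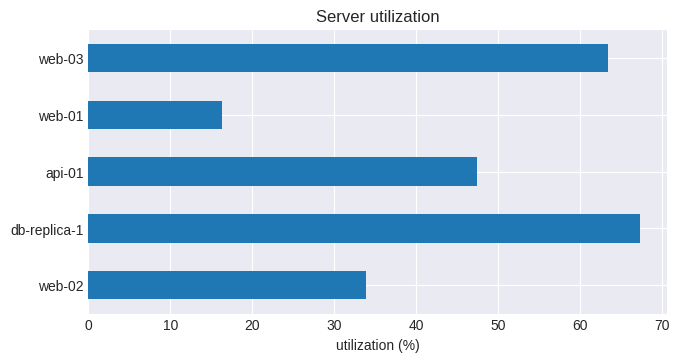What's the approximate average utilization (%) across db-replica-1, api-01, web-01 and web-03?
≈ 50

(70 + 50 + 20 + 60) / 4 ≈ 50.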